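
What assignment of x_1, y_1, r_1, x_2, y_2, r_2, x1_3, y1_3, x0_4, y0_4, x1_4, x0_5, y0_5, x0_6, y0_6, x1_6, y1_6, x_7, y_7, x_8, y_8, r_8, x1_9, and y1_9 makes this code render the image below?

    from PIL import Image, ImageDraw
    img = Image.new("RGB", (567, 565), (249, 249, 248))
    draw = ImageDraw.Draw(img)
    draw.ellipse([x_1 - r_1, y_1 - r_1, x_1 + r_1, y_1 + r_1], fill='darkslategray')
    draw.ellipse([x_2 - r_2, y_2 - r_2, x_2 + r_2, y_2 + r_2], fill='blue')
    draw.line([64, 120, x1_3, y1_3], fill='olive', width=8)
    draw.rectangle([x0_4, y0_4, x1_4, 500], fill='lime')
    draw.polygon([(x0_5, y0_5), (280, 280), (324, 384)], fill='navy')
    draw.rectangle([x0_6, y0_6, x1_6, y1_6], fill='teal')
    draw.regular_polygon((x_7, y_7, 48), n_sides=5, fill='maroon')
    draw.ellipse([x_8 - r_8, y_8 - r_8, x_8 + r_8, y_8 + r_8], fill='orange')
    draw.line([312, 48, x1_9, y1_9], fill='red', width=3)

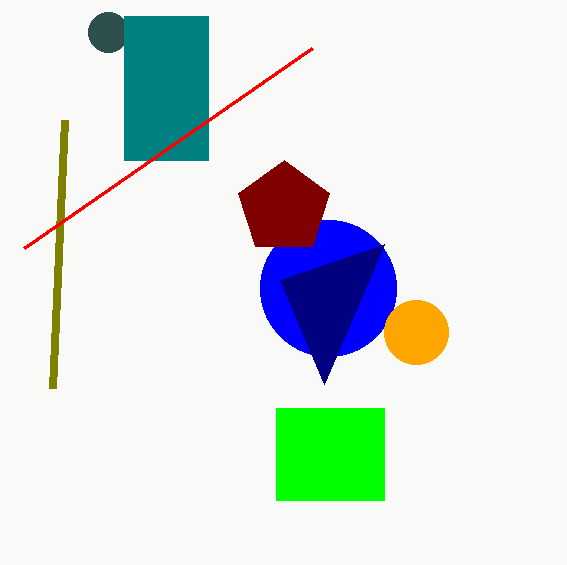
x_1 = 108
y_1 = 32
r_1 = 20
x_2 = 328
y_2 = 288
r_2 = 68
x1_3 = 52
y1_3 = 388
x0_4 = 276
y0_4 = 408
x1_4 = 384
x0_5 = 384
y0_5 = 244
x0_6 = 124
y0_6 = 16
x1_6 = 208
y1_6 = 160
x_7 = 284
y_7 = 208
x_8 = 416
y_8 = 332
r_8 = 32
x1_9 = 24
y1_9 = 248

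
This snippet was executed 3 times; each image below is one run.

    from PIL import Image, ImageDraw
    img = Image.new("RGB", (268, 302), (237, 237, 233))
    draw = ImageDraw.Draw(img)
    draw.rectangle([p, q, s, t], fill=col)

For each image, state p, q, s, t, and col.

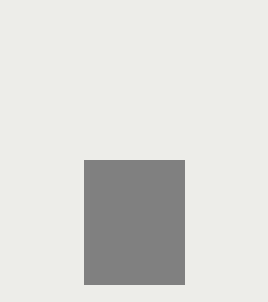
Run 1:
p = 84, q = 160, s = 184, t = 284, col = 'gray'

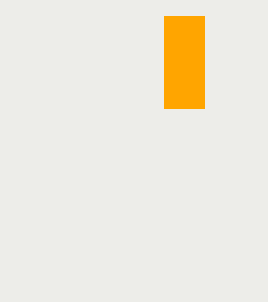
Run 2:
p = 164, q = 16, s = 204, t = 108, col = 'orange'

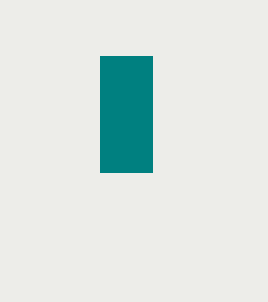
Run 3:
p = 100, q = 56, s = 152, t = 172, col = 'teal'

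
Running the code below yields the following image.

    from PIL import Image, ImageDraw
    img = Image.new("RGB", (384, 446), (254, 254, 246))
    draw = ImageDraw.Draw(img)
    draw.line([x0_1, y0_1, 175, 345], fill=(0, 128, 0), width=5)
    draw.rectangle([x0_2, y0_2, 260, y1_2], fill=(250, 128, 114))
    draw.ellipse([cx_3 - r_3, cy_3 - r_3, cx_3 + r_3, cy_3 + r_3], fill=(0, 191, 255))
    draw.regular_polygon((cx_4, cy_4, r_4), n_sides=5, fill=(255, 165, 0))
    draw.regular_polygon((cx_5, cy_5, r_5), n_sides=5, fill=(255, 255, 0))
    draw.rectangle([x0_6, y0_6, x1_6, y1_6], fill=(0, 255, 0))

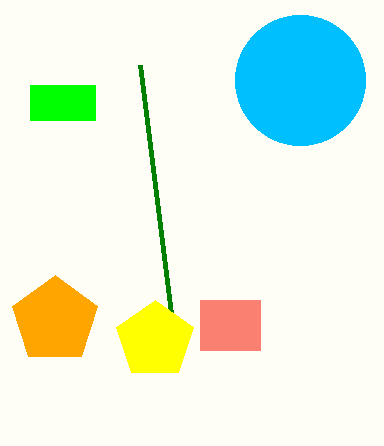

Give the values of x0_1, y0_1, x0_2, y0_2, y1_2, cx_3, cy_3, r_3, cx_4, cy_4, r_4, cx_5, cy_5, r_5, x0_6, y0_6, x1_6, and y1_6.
x0_1 = 140; y0_1 = 65; x0_2 = 200; y0_2 = 300; y1_2 = 350; cx_3 = 300; cy_3 = 80; r_3 = 65; cx_4 = 55; cy_4 = 320; r_4 = 45; cx_5 = 155; cy_5 = 340; r_5 = 40; x0_6 = 30; y0_6 = 85; x1_6 = 95; y1_6 = 120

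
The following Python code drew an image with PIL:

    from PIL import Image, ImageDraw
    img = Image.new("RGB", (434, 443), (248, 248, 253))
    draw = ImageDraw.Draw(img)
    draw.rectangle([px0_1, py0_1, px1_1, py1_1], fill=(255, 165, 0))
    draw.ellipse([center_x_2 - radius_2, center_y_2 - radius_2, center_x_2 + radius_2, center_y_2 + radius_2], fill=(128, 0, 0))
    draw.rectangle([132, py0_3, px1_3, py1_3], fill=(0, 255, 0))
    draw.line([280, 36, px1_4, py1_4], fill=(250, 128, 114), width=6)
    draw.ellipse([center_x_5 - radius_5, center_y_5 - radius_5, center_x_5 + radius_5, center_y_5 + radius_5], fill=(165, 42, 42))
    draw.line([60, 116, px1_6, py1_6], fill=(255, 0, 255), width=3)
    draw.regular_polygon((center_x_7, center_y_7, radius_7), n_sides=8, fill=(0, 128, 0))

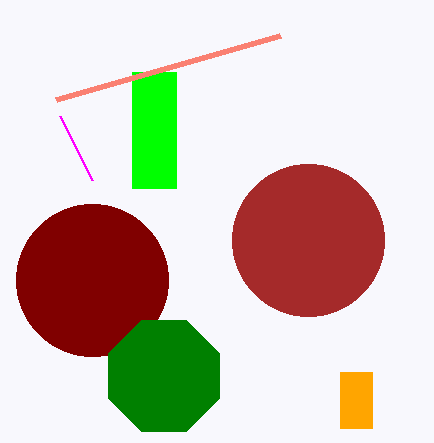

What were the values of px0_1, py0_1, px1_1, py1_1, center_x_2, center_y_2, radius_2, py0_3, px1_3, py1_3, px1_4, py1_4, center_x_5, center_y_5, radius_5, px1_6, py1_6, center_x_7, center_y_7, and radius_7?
px0_1 = 340; py0_1 = 372; px1_1 = 372; py1_1 = 428; center_x_2 = 92; center_y_2 = 280; radius_2 = 76; py0_3 = 72; px1_3 = 176; py1_3 = 188; px1_4 = 56; py1_4 = 100; center_x_5 = 308; center_y_5 = 240; radius_5 = 76; px1_6 = 92; py1_6 = 180; center_x_7 = 164; center_y_7 = 376; radius_7 = 60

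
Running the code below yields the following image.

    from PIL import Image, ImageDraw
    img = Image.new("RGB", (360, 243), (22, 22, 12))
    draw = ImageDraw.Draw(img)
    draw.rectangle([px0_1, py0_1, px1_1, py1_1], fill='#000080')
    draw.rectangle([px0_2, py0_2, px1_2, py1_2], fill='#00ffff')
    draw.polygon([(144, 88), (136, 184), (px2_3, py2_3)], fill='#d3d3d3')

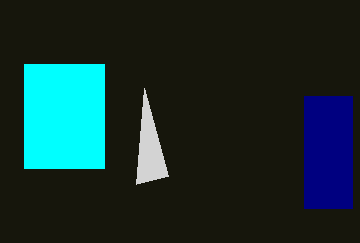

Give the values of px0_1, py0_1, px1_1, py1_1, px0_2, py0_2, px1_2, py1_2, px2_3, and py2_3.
px0_1 = 304
py0_1 = 96
px1_1 = 352
py1_1 = 208
px0_2 = 24
py0_2 = 64
px1_2 = 104
py1_2 = 168
px2_3 = 168
py2_3 = 176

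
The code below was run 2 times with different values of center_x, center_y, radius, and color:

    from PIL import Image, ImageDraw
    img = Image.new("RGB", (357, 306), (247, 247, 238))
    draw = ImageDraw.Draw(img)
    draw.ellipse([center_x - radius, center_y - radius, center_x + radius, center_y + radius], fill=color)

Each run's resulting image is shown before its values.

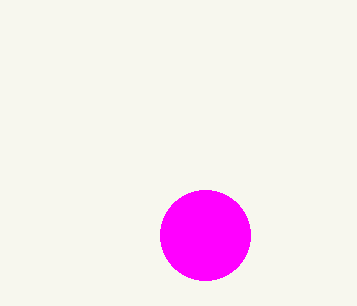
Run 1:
center_x = 205; center_y = 235; radius = 45; color = 'magenta'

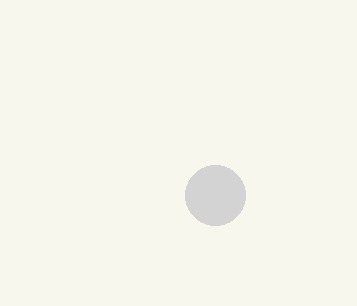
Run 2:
center_x = 215; center_y = 195; radius = 30; color = 'lightgray'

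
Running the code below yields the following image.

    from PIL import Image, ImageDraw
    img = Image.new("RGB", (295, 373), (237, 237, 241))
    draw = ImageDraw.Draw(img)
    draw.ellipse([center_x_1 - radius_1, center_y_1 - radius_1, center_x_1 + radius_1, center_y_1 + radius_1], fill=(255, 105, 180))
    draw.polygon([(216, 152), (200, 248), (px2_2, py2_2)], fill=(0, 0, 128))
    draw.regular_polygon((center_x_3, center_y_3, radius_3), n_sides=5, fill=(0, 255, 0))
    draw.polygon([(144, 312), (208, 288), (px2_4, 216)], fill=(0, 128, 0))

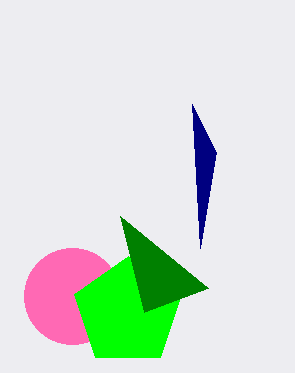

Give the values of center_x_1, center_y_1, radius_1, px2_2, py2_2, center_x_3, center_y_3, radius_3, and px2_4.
center_x_1 = 72; center_y_1 = 296; radius_1 = 48; px2_2 = 192; py2_2 = 104; center_x_3 = 128; center_y_3 = 312; radius_3 = 56; px2_4 = 120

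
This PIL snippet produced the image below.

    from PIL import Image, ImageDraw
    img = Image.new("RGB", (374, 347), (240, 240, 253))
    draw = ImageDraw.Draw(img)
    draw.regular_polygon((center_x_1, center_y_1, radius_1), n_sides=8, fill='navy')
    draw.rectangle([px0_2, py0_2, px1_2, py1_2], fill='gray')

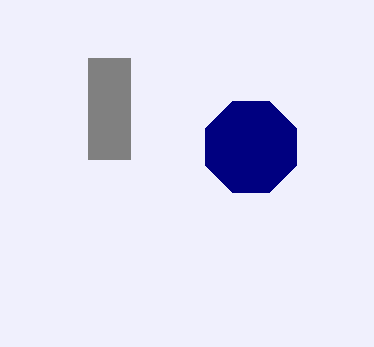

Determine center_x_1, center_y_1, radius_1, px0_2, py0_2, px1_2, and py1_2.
center_x_1 = 251; center_y_1 = 147; radius_1 = 49; px0_2 = 88; py0_2 = 58; px1_2 = 130; py1_2 = 159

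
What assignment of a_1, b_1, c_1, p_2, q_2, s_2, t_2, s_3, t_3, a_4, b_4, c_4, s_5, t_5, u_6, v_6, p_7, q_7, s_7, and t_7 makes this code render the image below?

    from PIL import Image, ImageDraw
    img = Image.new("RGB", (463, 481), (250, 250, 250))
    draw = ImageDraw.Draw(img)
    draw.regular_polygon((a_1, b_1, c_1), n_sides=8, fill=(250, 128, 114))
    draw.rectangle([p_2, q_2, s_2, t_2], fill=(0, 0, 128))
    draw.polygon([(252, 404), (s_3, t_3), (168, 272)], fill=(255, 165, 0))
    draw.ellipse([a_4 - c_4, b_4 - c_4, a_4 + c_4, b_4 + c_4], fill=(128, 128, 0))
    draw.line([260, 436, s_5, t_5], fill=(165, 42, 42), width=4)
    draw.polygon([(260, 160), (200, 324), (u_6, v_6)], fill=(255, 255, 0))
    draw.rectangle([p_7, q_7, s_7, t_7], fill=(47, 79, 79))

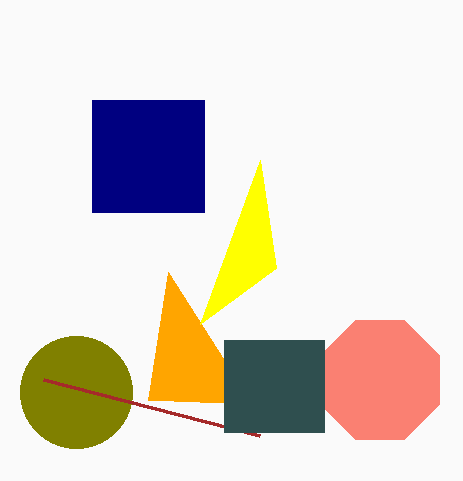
a_1 = 380; b_1 = 380; c_1 = 64; p_2 = 92; q_2 = 100; s_2 = 204; t_2 = 212; s_3 = 148; t_3 = 400; a_4 = 76; b_4 = 392; c_4 = 56; s_5 = 44; t_5 = 380; u_6 = 276; v_6 = 268; p_7 = 224; q_7 = 340; s_7 = 324; t_7 = 432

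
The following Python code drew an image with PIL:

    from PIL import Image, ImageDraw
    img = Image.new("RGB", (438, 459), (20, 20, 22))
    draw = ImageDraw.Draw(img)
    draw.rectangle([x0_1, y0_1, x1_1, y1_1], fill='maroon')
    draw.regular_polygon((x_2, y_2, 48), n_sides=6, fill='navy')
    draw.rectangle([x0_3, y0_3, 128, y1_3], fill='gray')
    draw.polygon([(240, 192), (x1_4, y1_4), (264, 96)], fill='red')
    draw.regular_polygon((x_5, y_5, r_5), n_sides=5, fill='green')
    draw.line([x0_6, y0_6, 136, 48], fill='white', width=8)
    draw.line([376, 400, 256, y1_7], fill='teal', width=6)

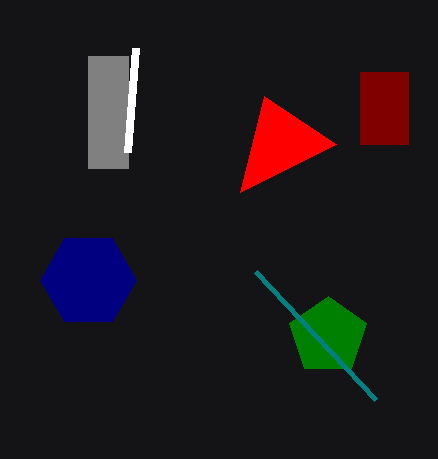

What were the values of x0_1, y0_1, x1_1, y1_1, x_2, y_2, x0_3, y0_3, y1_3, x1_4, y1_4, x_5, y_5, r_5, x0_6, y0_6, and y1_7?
x0_1 = 360, y0_1 = 72, x1_1 = 408, y1_1 = 144, x_2 = 88, y_2 = 280, x0_3 = 88, y0_3 = 56, y1_3 = 168, x1_4 = 336, y1_4 = 144, x_5 = 328, y_5 = 336, r_5 = 40, x0_6 = 128, y0_6 = 152, y1_7 = 272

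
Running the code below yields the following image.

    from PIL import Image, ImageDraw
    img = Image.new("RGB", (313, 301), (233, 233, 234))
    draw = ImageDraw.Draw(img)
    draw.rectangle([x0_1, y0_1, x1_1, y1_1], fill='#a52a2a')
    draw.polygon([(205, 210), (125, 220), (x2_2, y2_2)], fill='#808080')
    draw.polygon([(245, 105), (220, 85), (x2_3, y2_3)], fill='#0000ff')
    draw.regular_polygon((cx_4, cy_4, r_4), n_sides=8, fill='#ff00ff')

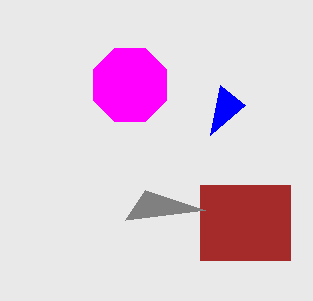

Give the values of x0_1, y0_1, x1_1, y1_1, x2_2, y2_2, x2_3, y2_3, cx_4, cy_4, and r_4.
x0_1 = 200, y0_1 = 185, x1_1 = 290, y1_1 = 260, x2_2 = 145, y2_2 = 190, x2_3 = 210, y2_3 = 135, cx_4 = 130, cy_4 = 85, r_4 = 40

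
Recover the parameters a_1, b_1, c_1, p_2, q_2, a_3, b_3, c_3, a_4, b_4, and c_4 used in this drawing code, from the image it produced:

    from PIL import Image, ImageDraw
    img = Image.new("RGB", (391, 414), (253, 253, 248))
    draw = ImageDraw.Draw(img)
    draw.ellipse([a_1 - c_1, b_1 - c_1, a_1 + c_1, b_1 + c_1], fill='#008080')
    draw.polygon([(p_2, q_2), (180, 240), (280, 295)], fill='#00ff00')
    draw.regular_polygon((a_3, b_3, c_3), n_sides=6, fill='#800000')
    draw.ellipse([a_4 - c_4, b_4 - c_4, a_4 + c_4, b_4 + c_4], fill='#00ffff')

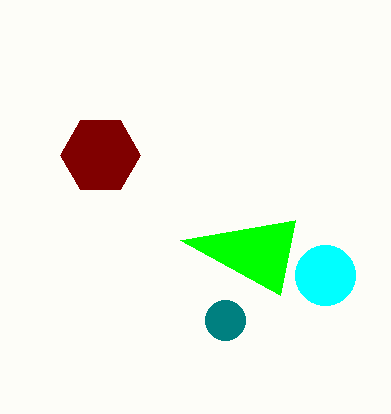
a_1 = 225, b_1 = 320, c_1 = 20, p_2 = 295, q_2 = 220, a_3 = 100, b_3 = 155, c_3 = 40, a_4 = 325, b_4 = 275, c_4 = 30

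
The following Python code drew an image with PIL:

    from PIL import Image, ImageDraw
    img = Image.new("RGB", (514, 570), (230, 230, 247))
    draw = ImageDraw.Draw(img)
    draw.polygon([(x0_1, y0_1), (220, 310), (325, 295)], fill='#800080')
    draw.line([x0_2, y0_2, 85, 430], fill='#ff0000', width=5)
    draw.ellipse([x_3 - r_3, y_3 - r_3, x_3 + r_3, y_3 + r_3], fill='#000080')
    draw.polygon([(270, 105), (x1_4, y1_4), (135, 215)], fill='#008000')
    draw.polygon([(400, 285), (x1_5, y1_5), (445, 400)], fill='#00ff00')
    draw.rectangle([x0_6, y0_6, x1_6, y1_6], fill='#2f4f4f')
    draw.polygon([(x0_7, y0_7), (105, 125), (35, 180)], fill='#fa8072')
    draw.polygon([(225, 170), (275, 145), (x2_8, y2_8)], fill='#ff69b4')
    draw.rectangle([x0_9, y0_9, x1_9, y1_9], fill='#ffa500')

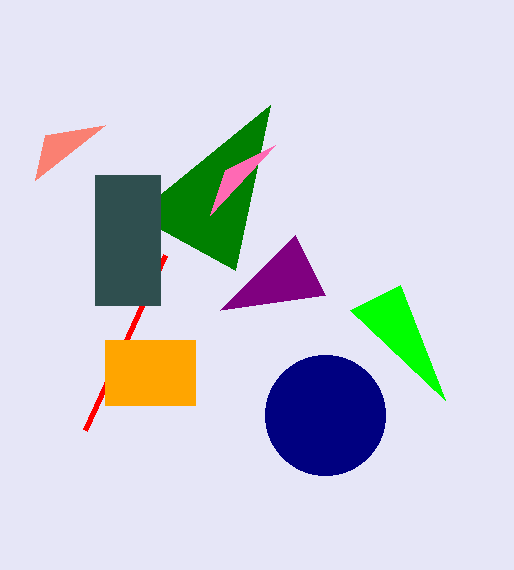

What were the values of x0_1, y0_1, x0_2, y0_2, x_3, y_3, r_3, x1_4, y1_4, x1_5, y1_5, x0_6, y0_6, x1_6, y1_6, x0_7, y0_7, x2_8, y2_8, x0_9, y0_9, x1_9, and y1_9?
x0_1 = 295; y0_1 = 235; x0_2 = 165; y0_2 = 255; x_3 = 325; y_3 = 415; r_3 = 60; x1_4 = 235; y1_4 = 270; x1_5 = 350; y1_5 = 310; x0_6 = 95; y0_6 = 175; x1_6 = 160; y1_6 = 305; x0_7 = 45; y0_7 = 135; x2_8 = 210; y2_8 = 215; x0_9 = 105; y0_9 = 340; x1_9 = 195; y1_9 = 405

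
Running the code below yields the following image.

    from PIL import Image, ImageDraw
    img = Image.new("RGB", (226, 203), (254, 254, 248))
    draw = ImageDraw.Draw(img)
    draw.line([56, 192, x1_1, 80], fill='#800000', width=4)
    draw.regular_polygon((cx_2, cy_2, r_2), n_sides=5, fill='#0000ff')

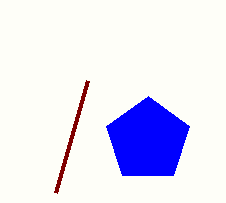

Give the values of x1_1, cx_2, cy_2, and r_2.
x1_1 = 88, cx_2 = 148, cy_2 = 140, r_2 = 44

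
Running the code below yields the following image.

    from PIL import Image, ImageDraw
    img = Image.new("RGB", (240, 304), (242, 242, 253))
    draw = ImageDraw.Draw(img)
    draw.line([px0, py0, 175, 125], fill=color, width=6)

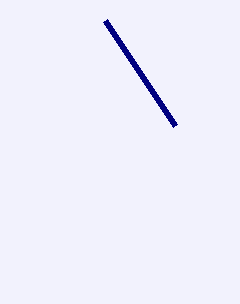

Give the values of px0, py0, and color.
px0 = 105, py0 = 20, color = 'navy'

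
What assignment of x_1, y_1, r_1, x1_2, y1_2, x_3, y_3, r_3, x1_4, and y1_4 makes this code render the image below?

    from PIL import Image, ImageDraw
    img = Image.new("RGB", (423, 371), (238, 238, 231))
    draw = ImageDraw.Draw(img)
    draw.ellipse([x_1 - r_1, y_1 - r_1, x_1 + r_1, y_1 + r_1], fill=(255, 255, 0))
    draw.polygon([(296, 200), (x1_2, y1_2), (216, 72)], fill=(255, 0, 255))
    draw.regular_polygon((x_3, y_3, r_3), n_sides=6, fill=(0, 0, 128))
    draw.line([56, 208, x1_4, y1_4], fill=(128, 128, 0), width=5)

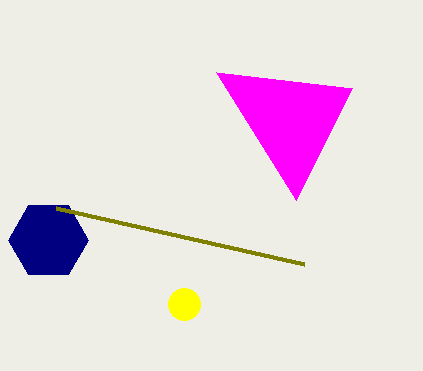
x_1 = 184
y_1 = 304
r_1 = 16
x1_2 = 352
y1_2 = 88
x_3 = 48
y_3 = 240
r_3 = 40
x1_4 = 304
y1_4 = 264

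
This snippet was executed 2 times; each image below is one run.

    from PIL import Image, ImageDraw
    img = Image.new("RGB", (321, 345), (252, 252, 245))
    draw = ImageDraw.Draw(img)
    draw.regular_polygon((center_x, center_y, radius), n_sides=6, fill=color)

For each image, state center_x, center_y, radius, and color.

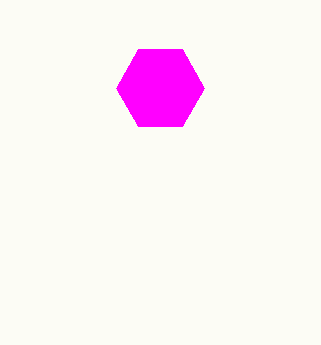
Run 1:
center_x = 160
center_y = 88
radius = 44
color = 'magenta'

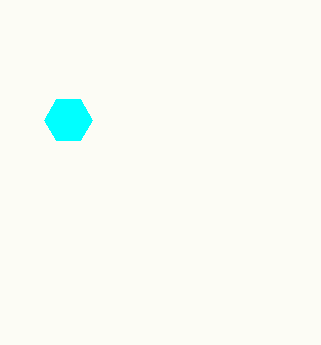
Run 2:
center_x = 68
center_y = 120
radius = 24
color = 'cyan'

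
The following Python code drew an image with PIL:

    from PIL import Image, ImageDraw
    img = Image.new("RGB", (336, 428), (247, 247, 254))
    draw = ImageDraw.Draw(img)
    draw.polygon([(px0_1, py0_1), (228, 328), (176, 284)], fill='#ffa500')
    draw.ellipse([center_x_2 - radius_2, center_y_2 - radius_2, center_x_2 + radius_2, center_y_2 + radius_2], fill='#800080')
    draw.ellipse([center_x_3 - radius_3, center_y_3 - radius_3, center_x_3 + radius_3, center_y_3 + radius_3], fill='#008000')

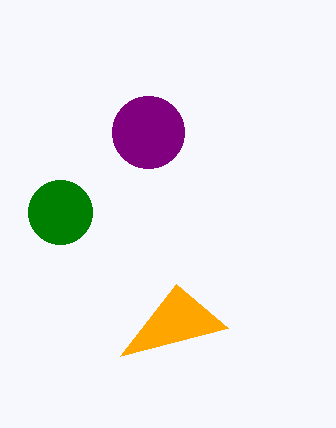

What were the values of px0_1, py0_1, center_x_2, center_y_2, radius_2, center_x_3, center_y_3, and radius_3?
px0_1 = 120; py0_1 = 356; center_x_2 = 148; center_y_2 = 132; radius_2 = 36; center_x_3 = 60; center_y_3 = 212; radius_3 = 32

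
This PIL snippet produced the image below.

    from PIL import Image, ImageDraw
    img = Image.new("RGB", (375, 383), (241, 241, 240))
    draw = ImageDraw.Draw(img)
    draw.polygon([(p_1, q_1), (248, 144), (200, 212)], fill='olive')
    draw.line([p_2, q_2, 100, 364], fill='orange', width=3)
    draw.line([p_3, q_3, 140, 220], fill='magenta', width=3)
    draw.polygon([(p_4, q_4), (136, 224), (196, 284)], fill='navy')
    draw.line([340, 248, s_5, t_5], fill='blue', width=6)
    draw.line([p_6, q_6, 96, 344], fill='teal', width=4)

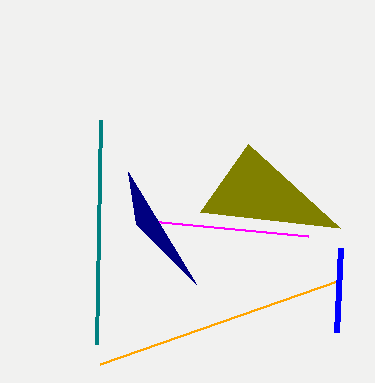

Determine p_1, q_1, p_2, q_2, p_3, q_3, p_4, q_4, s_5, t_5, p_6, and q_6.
p_1 = 340; q_1 = 228; p_2 = 340; q_2 = 280; p_3 = 308; q_3 = 236; p_4 = 128; q_4 = 172; s_5 = 336; t_5 = 332; p_6 = 100; q_6 = 120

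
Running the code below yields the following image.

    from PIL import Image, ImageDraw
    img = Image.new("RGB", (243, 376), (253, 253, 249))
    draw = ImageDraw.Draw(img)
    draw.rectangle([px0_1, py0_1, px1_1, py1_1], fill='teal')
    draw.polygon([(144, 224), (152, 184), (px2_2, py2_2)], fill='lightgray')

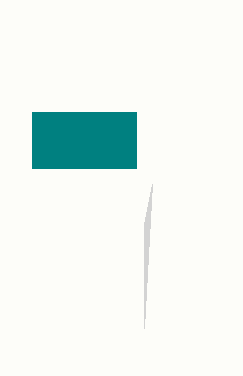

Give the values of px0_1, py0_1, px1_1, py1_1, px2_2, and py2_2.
px0_1 = 32
py0_1 = 112
px1_1 = 136
py1_1 = 168
px2_2 = 144
py2_2 = 328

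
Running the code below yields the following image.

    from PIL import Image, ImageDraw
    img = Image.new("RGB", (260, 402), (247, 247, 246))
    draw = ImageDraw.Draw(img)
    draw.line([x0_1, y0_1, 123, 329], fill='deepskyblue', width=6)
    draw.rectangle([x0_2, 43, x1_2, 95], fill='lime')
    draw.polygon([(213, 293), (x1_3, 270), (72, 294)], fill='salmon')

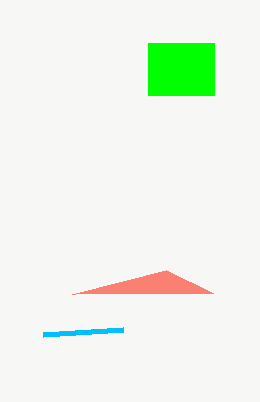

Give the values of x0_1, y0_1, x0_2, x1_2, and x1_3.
x0_1 = 43; y0_1 = 334; x0_2 = 148; x1_2 = 214; x1_3 = 166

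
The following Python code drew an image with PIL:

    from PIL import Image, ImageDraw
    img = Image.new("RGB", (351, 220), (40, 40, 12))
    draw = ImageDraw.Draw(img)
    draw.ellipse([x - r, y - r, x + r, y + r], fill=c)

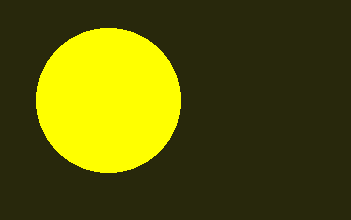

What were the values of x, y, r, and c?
x = 108, y = 100, r = 72, c = 'yellow'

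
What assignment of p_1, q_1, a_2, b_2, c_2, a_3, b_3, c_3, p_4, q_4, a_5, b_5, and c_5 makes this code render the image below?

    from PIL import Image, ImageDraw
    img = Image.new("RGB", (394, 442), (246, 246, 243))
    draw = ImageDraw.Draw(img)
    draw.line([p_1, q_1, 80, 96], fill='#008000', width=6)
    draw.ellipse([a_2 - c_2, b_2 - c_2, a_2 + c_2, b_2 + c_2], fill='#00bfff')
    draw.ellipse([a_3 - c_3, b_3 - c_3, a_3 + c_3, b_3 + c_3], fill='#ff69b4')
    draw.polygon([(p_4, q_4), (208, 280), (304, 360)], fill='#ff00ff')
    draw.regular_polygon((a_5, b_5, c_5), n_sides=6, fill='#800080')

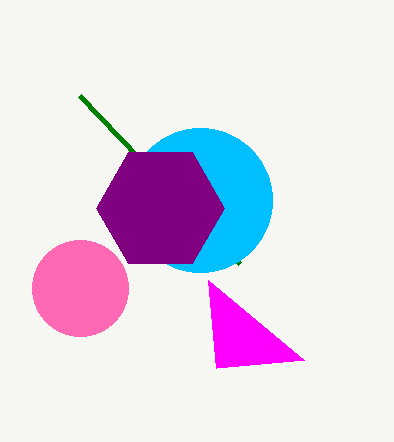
p_1 = 240; q_1 = 264; a_2 = 200; b_2 = 200; c_2 = 72; a_3 = 80; b_3 = 288; c_3 = 48; p_4 = 216; q_4 = 368; a_5 = 160; b_5 = 208; c_5 = 64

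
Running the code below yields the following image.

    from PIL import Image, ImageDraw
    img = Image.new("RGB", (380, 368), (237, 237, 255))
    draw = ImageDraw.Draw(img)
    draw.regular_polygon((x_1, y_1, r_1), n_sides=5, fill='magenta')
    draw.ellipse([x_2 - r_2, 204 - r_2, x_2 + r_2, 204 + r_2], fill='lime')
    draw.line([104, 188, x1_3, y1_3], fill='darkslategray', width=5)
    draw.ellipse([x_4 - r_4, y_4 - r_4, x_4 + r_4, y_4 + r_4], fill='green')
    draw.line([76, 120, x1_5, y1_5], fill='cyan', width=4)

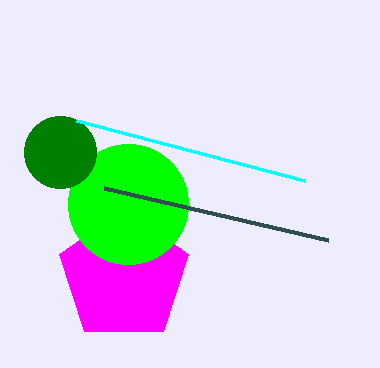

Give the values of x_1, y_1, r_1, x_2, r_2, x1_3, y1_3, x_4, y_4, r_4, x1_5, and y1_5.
x_1 = 124
y_1 = 276
r_1 = 68
x_2 = 128
r_2 = 60
x1_3 = 328
y1_3 = 240
x_4 = 60
y_4 = 152
r_4 = 36
x1_5 = 304
y1_5 = 180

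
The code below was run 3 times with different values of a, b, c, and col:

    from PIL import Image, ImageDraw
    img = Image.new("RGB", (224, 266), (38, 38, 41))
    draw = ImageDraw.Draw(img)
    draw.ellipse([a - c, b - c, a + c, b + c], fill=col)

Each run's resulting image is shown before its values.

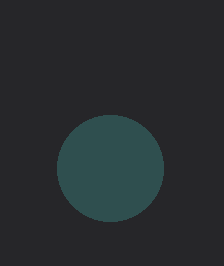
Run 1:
a = 110
b = 168
c = 53
col = 'darkslategray'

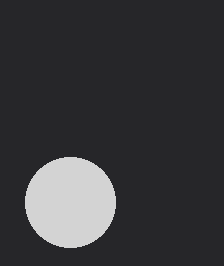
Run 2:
a = 70, b = 202, c = 45, col = 'lightgray'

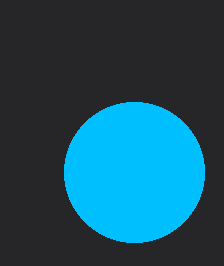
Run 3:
a = 134
b = 172
c = 70
col = 'deepskyblue'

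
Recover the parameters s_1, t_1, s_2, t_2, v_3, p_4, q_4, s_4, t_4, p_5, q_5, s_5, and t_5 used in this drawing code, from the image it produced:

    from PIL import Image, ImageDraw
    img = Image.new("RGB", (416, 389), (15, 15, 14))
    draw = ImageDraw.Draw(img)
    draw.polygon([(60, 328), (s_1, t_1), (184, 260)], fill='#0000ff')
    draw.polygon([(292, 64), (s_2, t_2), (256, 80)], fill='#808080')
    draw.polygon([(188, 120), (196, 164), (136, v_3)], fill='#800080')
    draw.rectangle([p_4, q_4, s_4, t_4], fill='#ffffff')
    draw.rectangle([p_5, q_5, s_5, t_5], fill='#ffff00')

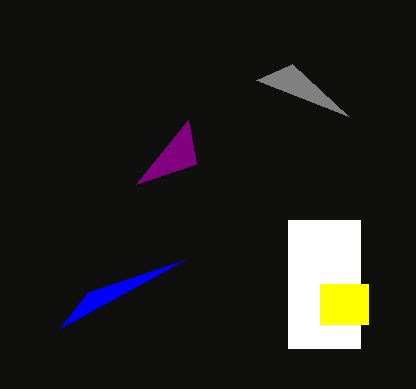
s_1 = 88
t_1 = 292
s_2 = 348
t_2 = 116
v_3 = 184
p_4 = 288
q_4 = 220
s_4 = 360
t_4 = 348
p_5 = 320
q_5 = 284
s_5 = 368
t_5 = 324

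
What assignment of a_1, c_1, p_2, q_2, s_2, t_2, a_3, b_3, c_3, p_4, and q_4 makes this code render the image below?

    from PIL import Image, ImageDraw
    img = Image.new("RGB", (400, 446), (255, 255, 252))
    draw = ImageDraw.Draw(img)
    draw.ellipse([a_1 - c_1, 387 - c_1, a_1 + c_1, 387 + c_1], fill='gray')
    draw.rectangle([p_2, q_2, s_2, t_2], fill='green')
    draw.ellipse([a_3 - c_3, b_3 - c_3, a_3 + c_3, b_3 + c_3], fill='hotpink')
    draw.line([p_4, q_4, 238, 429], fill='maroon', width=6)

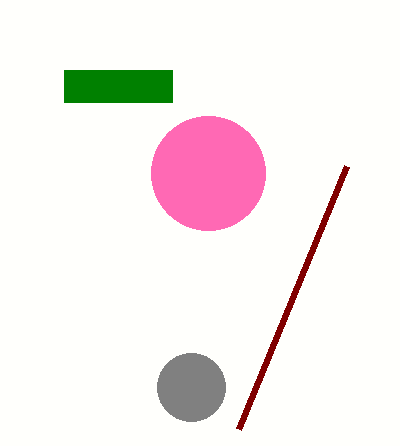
a_1 = 191; c_1 = 34; p_2 = 64; q_2 = 70; s_2 = 172; t_2 = 102; a_3 = 208; b_3 = 173; c_3 = 57; p_4 = 346; q_4 = 166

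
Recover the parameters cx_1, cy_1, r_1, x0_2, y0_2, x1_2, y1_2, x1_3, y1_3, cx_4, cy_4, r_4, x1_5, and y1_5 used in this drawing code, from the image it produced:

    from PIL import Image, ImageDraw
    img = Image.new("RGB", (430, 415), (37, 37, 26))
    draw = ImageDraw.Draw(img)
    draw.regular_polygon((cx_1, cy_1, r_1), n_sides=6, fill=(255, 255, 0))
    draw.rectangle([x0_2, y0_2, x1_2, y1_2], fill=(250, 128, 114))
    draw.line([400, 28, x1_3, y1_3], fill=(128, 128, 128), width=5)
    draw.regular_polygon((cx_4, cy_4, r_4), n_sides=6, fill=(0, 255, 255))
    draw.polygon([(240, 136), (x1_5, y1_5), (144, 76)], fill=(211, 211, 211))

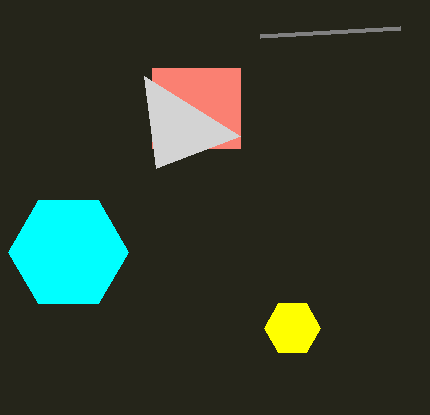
cx_1 = 292; cy_1 = 328; r_1 = 28; x0_2 = 152; y0_2 = 68; x1_2 = 240; y1_2 = 148; x1_3 = 260; y1_3 = 36; cx_4 = 68; cy_4 = 252; r_4 = 60; x1_5 = 156; y1_5 = 168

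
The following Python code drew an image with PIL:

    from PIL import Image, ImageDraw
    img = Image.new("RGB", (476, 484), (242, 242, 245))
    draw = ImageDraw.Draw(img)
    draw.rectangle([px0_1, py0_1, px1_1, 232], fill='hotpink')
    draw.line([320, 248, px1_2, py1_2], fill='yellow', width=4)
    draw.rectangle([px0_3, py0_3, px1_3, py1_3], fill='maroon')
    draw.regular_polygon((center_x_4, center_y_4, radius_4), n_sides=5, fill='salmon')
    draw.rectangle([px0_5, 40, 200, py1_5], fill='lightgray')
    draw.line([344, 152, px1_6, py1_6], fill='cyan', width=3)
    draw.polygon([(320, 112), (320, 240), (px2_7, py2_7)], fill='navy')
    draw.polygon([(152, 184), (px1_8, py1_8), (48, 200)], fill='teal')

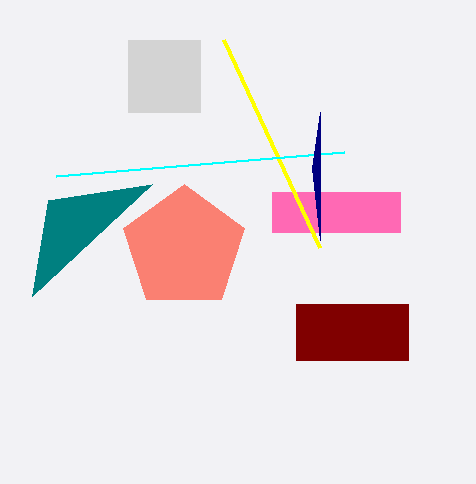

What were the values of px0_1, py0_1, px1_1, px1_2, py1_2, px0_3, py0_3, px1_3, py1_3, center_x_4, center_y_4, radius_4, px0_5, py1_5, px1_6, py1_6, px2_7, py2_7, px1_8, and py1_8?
px0_1 = 272
py0_1 = 192
px1_1 = 400
px1_2 = 224
py1_2 = 40
px0_3 = 296
py0_3 = 304
px1_3 = 408
py1_3 = 360
center_x_4 = 184
center_y_4 = 248
radius_4 = 64
px0_5 = 128
py1_5 = 112
px1_6 = 56
py1_6 = 176
px2_7 = 312
py2_7 = 168
px1_8 = 32
py1_8 = 296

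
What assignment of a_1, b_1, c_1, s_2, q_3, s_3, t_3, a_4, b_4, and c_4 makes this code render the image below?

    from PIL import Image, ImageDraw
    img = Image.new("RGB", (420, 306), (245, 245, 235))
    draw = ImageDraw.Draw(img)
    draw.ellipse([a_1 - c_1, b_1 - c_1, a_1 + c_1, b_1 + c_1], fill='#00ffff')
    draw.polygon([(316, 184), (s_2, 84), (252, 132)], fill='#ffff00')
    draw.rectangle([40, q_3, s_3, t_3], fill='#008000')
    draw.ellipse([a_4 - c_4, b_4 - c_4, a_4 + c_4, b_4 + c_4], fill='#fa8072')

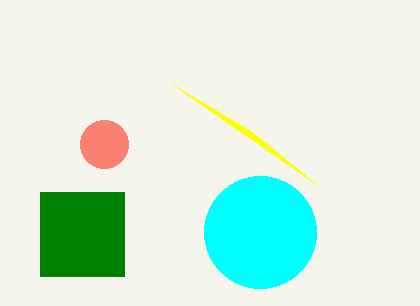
a_1 = 260, b_1 = 232, c_1 = 56, s_2 = 172, q_3 = 192, s_3 = 124, t_3 = 276, a_4 = 104, b_4 = 144, c_4 = 24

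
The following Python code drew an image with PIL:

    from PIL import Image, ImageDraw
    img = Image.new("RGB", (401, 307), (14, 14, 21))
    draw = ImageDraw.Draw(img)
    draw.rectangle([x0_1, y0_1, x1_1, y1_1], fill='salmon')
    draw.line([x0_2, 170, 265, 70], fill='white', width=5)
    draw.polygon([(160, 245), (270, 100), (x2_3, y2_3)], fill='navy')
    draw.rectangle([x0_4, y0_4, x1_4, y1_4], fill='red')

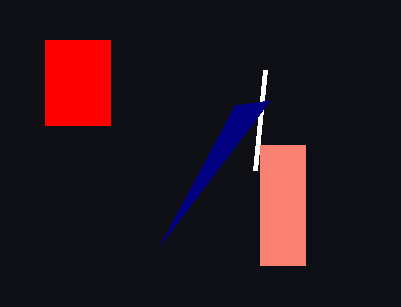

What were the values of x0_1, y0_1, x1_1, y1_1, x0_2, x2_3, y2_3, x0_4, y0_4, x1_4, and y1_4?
x0_1 = 260, y0_1 = 145, x1_1 = 305, y1_1 = 265, x0_2 = 255, x2_3 = 235, y2_3 = 105, x0_4 = 45, y0_4 = 40, x1_4 = 110, y1_4 = 125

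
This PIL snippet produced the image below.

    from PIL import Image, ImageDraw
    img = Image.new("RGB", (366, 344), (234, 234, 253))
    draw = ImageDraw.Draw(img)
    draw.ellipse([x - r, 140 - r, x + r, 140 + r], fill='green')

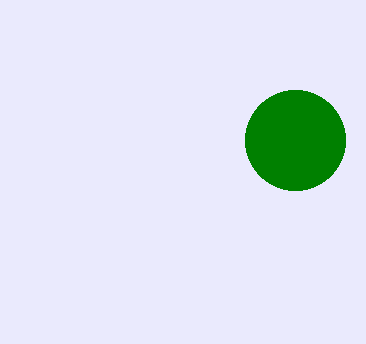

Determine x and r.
x = 295, r = 50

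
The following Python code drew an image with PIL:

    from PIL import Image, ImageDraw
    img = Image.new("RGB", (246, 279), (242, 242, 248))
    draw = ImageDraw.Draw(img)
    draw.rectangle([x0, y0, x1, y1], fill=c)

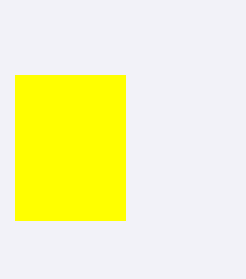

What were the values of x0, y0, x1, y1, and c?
x0 = 15, y0 = 75, x1 = 125, y1 = 220, c = 'yellow'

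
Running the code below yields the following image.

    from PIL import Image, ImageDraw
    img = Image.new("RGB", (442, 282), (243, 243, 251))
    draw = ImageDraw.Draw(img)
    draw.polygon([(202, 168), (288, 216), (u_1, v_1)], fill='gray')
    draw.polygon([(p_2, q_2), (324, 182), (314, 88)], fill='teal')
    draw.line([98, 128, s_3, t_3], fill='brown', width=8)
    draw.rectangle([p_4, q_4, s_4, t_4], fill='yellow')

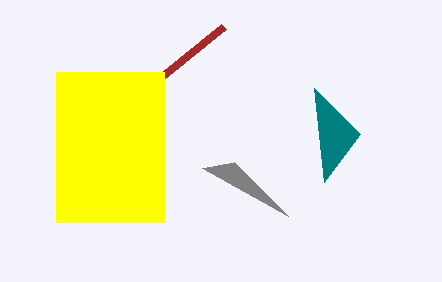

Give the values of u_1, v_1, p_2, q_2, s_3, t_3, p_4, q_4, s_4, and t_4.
u_1 = 234; v_1 = 162; p_2 = 360; q_2 = 134; s_3 = 224; t_3 = 26; p_4 = 56; q_4 = 72; s_4 = 164; t_4 = 222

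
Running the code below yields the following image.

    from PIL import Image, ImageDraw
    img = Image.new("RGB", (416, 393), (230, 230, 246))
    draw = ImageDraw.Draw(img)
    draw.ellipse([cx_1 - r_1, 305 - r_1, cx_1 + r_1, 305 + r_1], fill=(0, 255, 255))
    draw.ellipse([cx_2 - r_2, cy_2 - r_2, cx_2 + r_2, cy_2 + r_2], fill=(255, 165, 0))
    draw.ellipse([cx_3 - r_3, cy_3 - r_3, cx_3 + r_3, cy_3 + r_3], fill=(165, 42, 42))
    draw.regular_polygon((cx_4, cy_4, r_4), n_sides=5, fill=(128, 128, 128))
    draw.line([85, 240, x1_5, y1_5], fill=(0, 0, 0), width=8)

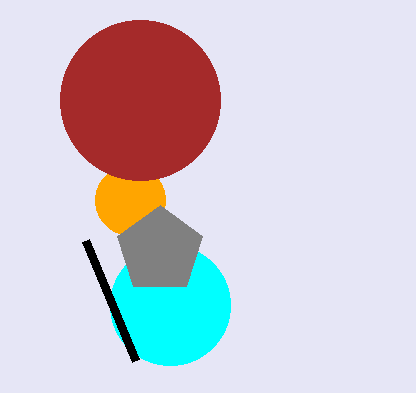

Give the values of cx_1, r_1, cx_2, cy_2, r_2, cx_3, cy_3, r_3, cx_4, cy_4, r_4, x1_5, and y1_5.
cx_1 = 170, r_1 = 60, cx_2 = 130, cy_2 = 200, r_2 = 35, cx_3 = 140, cy_3 = 100, r_3 = 80, cx_4 = 160, cy_4 = 250, r_4 = 45, x1_5 = 135, y1_5 = 360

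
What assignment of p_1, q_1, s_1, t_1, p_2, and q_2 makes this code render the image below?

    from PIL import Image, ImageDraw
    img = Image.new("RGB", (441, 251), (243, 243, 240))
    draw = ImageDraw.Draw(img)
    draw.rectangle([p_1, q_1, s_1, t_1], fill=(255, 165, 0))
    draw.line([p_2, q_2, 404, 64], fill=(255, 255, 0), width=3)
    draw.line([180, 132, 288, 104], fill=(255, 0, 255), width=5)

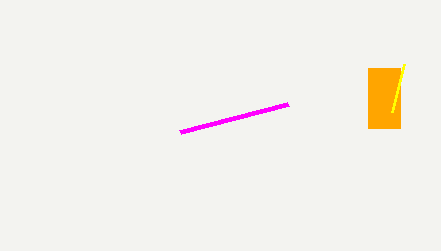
p_1 = 368
q_1 = 68
s_1 = 400
t_1 = 128
p_2 = 392
q_2 = 112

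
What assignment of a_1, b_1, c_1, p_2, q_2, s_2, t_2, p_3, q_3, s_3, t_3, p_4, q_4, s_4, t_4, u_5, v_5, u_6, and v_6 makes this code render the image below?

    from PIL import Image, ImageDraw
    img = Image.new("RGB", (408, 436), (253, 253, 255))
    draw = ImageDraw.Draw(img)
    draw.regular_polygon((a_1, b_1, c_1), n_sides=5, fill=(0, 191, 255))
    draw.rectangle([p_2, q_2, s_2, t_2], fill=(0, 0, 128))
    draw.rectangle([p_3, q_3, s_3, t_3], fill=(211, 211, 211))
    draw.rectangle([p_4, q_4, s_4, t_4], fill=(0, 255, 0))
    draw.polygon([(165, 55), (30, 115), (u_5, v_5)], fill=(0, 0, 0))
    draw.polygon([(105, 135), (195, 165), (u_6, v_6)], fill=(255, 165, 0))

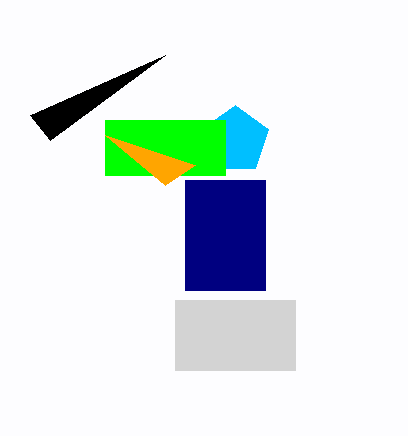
a_1 = 235, b_1 = 140, c_1 = 35, p_2 = 185, q_2 = 180, s_2 = 265, t_2 = 290, p_3 = 175, q_3 = 300, s_3 = 295, t_3 = 370, p_4 = 105, q_4 = 120, s_4 = 225, t_4 = 175, u_5 = 50, v_5 = 140, u_6 = 165, v_6 = 185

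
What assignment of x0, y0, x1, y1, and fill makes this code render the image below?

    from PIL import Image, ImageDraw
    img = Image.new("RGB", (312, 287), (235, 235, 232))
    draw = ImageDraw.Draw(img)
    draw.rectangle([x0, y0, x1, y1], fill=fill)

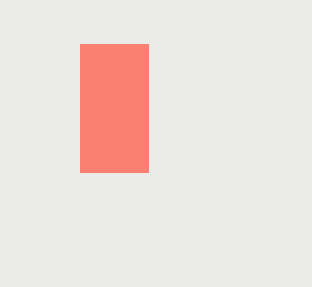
x0 = 80; y0 = 44; x1 = 148; y1 = 172; fill = 'salmon'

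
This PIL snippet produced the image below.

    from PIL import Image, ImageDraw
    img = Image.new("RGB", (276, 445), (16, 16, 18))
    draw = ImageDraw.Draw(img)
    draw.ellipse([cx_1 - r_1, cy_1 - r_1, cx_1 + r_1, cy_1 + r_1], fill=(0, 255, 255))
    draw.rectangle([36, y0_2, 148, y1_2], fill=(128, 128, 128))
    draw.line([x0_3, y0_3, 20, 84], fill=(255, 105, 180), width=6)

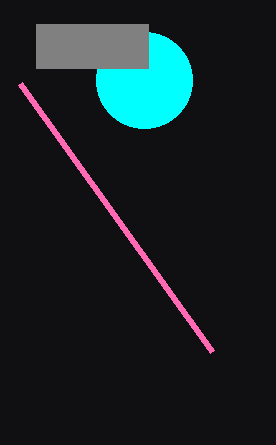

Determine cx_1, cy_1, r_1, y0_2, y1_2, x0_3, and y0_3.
cx_1 = 144
cy_1 = 80
r_1 = 48
y0_2 = 24
y1_2 = 68
x0_3 = 212
y0_3 = 352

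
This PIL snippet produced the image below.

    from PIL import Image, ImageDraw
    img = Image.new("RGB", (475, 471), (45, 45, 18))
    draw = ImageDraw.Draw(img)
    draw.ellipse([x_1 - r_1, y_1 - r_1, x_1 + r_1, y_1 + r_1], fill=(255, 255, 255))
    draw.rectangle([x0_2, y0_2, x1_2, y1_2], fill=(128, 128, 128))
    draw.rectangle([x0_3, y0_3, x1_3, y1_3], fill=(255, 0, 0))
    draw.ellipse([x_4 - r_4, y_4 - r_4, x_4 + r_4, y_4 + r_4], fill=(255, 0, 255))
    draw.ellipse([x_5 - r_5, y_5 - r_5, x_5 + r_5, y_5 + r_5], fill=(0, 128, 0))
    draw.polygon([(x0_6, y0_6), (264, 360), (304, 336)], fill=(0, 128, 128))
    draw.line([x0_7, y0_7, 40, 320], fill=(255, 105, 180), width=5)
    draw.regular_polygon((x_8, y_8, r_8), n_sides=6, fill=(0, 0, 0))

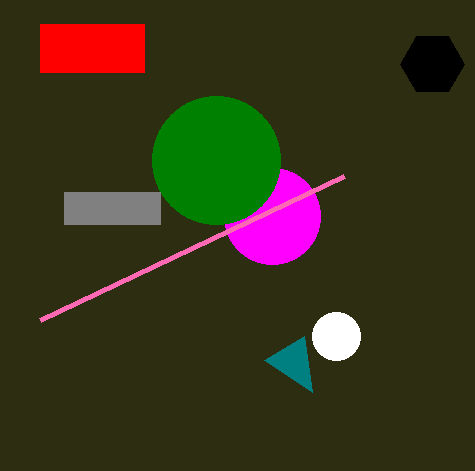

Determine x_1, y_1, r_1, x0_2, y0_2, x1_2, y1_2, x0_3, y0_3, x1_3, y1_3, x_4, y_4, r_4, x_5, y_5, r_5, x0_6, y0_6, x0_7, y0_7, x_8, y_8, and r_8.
x_1 = 336; y_1 = 336; r_1 = 24; x0_2 = 64; y0_2 = 192; x1_2 = 160; y1_2 = 224; x0_3 = 40; y0_3 = 24; x1_3 = 144; y1_3 = 72; x_4 = 272; y_4 = 216; r_4 = 48; x_5 = 216; y_5 = 160; r_5 = 64; x0_6 = 312; y0_6 = 392; x0_7 = 344; y0_7 = 176; x_8 = 432; y_8 = 64; r_8 = 32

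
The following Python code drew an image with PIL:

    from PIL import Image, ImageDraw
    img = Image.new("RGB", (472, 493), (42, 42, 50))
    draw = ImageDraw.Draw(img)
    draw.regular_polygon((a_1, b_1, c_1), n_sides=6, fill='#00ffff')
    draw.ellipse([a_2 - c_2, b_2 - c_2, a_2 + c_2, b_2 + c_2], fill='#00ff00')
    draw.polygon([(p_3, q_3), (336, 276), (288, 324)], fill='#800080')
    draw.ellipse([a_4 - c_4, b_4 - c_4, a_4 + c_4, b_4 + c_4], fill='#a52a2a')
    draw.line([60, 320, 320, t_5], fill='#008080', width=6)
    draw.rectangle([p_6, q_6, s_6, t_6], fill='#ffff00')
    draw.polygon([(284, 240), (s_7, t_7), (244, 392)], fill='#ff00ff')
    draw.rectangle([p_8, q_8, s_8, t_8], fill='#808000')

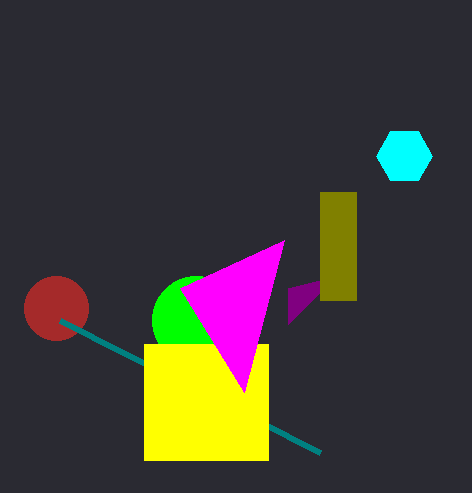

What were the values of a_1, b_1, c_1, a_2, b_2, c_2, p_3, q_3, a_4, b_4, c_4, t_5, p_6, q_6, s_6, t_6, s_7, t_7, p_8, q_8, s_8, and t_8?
a_1 = 404; b_1 = 156; c_1 = 28; a_2 = 196; b_2 = 320; c_2 = 44; p_3 = 288; q_3 = 288; a_4 = 56; b_4 = 308; c_4 = 32; t_5 = 452; p_6 = 144; q_6 = 344; s_6 = 268; t_6 = 460; s_7 = 180; t_7 = 288; p_8 = 320; q_8 = 192; s_8 = 356; t_8 = 300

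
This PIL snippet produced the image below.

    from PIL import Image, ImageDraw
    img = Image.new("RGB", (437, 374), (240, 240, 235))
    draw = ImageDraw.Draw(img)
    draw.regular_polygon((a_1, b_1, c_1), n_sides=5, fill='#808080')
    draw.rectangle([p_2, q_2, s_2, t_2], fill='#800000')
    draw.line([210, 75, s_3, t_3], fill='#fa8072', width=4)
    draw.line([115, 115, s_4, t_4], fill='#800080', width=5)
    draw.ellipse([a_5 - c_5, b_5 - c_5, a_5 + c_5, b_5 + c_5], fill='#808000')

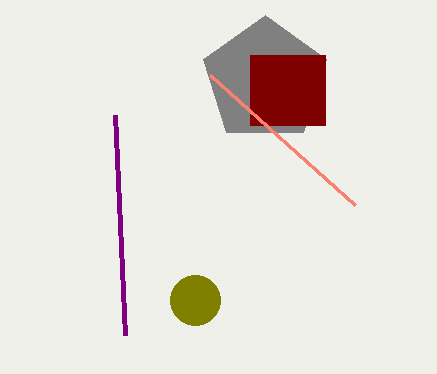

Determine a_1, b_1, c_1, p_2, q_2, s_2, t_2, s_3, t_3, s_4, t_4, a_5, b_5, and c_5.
a_1 = 265; b_1 = 80; c_1 = 65; p_2 = 250; q_2 = 55; s_2 = 325; t_2 = 125; s_3 = 355; t_3 = 205; s_4 = 125; t_4 = 335; a_5 = 195; b_5 = 300; c_5 = 25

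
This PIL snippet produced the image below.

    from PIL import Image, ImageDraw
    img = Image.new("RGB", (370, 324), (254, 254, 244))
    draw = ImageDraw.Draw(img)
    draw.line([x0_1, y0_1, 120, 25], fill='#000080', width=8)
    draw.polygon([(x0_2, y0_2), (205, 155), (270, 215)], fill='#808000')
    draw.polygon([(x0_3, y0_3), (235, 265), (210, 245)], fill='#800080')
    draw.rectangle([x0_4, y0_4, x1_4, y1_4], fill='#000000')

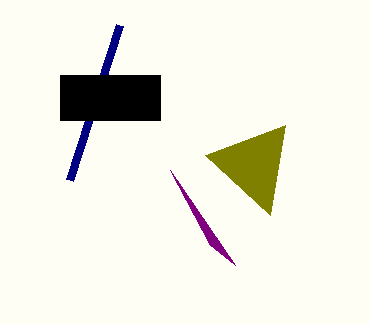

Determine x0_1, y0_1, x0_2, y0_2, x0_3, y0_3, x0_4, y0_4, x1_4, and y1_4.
x0_1 = 70, y0_1 = 180, x0_2 = 285, y0_2 = 125, x0_3 = 170, y0_3 = 170, x0_4 = 60, y0_4 = 75, x1_4 = 160, y1_4 = 120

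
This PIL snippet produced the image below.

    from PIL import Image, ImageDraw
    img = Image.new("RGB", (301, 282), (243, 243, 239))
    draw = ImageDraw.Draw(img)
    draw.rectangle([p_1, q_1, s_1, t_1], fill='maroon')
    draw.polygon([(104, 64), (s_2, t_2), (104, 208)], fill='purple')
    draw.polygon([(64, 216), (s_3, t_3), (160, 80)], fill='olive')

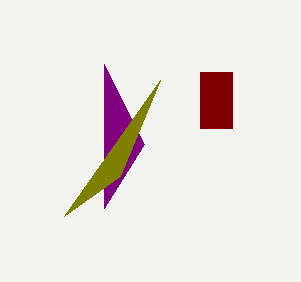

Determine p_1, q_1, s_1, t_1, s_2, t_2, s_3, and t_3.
p_1 = 200
q_1 = 72
s_1 = 232
t_1 = 128
s_2 = 144
t_2 = 144
s_3 = 120
t_3 = 176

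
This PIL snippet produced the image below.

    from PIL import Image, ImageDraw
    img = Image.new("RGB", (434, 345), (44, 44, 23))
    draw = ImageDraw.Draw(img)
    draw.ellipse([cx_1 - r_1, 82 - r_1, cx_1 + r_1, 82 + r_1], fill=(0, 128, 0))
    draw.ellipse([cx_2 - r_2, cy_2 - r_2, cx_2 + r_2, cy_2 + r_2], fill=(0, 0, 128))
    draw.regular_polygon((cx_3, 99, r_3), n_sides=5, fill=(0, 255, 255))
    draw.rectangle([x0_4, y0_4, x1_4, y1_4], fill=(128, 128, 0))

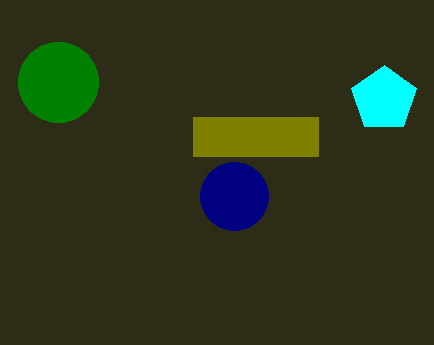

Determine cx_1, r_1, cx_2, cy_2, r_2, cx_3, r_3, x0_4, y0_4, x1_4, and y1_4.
cx_1 = 58
r_1 = 40
cx_2 = 234
cy_2 = 196
r_2 = 34
cx_3 = 384
r_3 = 34
x0_4 = 193
y0_4 = 117
x1_4 = 318
y1_4 = 156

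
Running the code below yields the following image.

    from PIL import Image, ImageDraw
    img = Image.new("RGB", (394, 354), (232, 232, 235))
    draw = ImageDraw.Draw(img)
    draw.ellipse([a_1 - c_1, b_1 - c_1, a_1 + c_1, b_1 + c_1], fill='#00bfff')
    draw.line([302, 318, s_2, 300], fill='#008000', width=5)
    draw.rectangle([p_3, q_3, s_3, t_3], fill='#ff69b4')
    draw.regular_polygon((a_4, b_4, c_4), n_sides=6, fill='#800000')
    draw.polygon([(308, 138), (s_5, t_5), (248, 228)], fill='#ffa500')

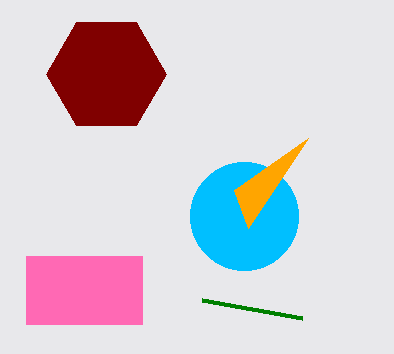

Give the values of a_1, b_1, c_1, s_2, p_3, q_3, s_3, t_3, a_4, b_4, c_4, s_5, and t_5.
a_1 = 244
b_1 = 216
c_1 = 54
s_2 = 202
p_3 = 26
q_3 = 256
s_3 = 142
t_3 = 324
a_4 = 106
b_4 = 74
c_4 = 60
s_5 = 234
t_5 = 190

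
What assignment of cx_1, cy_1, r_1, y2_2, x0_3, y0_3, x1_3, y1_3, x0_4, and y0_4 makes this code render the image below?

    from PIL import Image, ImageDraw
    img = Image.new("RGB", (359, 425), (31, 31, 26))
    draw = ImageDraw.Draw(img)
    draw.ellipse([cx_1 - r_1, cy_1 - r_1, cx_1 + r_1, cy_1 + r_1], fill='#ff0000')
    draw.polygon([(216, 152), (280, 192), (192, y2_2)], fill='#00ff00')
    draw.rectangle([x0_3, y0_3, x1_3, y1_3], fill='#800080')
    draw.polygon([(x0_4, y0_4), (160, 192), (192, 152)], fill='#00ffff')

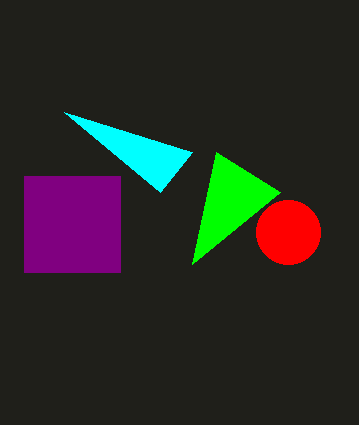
cx_1 = 288; cy_1 = 232; r_1 = 32; y2_2 = 264; x0_3 = 24; y0_3 = 176; x1_3 = 120; y1_3 = 272; x0_4 = 64; y0_4 = 112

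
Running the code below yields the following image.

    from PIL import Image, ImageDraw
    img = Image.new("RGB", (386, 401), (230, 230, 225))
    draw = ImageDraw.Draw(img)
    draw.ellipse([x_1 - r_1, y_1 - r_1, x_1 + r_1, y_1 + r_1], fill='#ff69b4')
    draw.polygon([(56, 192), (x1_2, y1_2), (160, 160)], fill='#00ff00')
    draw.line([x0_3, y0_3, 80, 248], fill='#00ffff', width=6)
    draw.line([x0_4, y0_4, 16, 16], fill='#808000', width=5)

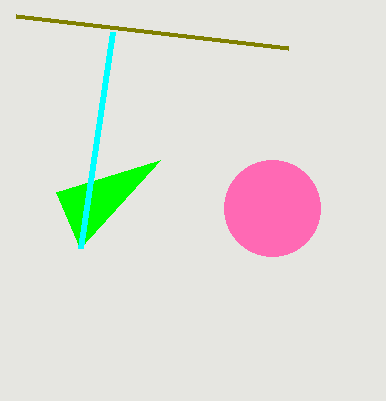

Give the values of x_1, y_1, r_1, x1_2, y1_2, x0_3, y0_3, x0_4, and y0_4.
x_1 = 272
y_1 = 208
r_1 = 48
x1_2 = 80
y1_2 = 248
x0_3 = 112
y0_3 = 32
x0_4 = 288
y0_4 = 48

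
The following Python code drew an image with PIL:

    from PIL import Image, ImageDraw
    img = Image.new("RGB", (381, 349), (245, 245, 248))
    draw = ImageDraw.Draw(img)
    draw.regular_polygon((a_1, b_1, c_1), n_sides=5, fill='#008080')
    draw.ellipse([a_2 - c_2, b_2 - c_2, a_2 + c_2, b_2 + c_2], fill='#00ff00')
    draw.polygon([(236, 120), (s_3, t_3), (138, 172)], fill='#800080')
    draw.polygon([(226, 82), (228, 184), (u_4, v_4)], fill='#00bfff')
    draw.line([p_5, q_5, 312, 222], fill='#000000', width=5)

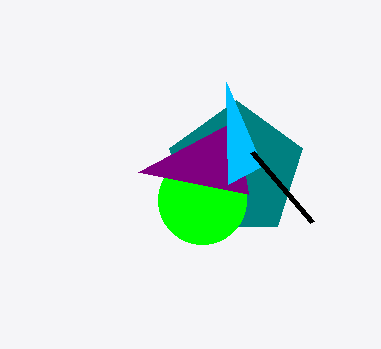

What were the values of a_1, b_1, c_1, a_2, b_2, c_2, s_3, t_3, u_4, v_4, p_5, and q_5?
a_1 = 236
b_1 = 170
c_1 = 70
a_2 = 202
b_2 = 200
c_2 = 44
s_3 = 248
t_3 = 194
u_4 = 262
v_4 = 166
p_5 = 252
q_5 = 152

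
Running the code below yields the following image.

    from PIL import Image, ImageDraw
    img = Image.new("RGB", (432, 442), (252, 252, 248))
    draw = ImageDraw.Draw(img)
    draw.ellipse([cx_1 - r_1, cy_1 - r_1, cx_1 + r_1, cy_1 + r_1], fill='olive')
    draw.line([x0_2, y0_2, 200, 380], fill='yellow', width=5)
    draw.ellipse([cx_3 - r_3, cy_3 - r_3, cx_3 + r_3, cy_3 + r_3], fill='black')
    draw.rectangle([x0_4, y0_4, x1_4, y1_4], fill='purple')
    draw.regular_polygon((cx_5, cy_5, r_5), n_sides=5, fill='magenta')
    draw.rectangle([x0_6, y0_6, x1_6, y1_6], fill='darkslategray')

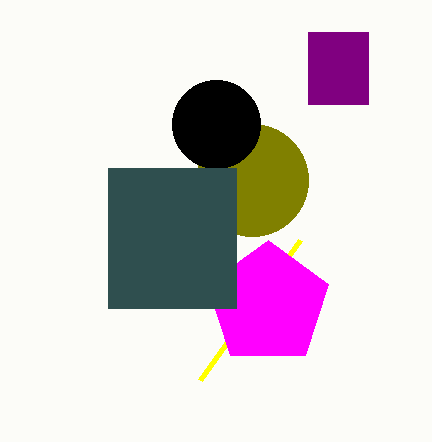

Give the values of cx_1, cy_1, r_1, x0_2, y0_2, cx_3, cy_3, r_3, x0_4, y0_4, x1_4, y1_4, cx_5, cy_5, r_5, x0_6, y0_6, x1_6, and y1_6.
cx_1 = 252; cy_1 = 180; r_1 = 56; x0_2 = 300; y0_2 = 240; cx_3 = 216; cy_3 = 124; r_3 = 44; x0_4 = 308; y0_4 = 32; x1_4 = 368; y1_4 = 104; cx_5 = 268; cy_5 = 304; r_5 = 64; x0_6 = 108; y0_6 = 168; x1_6 = 236; y1_6 = 308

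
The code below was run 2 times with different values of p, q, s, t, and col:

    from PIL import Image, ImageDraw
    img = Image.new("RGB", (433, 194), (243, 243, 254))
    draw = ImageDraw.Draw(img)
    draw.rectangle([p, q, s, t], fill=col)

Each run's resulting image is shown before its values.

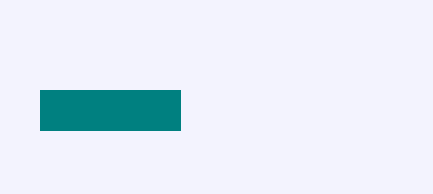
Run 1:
p = 40; q = 90; s = 180; t = 130; col = 'teal'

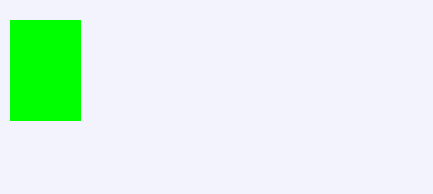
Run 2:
p = 10
q = 20
s = 80
t = 120
col = 'lime'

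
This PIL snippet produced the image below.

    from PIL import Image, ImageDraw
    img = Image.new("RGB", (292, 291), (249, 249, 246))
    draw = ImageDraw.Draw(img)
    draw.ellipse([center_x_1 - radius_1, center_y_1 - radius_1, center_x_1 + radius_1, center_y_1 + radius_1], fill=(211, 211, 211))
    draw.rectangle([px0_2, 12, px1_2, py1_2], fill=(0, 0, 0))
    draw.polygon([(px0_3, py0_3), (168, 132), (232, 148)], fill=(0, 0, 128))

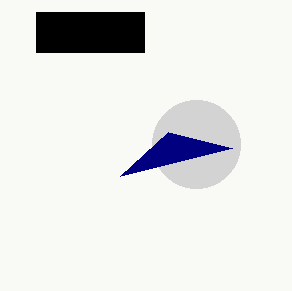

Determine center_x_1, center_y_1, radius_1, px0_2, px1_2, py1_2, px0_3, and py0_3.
center_x_1 = 196; center_y_1 = 144; radius_1 = 44; px0_2 = 36; px1_2 = 144; py1_2 = 52; px0_3 = 120; py0_3 = 176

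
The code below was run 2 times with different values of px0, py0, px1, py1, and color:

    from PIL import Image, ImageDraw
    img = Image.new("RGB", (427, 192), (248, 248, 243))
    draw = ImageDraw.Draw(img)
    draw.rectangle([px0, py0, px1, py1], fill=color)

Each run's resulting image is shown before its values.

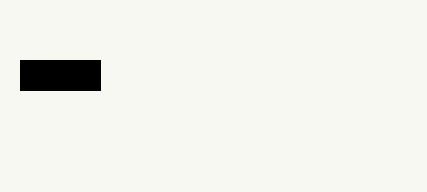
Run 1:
px0 = 20; py0 = 60; px1 = 100; py1 = 90; color = 'black'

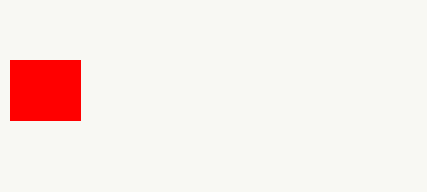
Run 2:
px0 = 10, py0 = 60, px1 = 80, py1 = 120, color = 'red'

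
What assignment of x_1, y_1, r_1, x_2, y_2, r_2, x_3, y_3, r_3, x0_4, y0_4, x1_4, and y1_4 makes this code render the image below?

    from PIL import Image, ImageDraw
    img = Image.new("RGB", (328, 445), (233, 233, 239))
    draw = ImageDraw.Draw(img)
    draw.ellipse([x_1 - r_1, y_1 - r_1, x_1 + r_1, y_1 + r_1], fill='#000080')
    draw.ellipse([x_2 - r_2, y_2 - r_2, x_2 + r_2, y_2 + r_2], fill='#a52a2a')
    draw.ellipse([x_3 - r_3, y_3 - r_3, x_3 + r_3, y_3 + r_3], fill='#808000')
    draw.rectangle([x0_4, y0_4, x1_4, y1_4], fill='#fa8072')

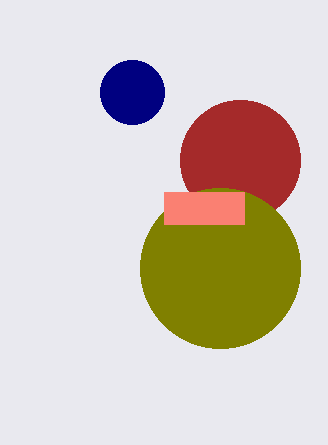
x_1 = 132
y_1 = 92
r_1 = 32
x_2 = 240
y_2 = 160
r_2 = 60
x_3 = 220
y_3 = 268
r_3 = 80
x0_4 = 164
y0_4 = 192
x1_4 = 244
y1_4 = 224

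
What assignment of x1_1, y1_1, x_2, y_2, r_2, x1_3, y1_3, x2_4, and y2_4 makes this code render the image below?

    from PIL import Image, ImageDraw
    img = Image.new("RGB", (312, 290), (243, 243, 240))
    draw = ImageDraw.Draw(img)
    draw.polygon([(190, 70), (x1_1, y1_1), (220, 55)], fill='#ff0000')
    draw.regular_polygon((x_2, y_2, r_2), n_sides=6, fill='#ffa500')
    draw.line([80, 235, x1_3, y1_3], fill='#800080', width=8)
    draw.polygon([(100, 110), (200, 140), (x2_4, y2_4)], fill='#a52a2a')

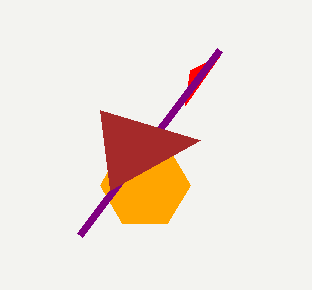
x1_1 = 185, y1_1 = 105, x_2 = 145, y_2 = 185, r_2 = 45, x1_3 = 220, y1_3 = 50, x2_4 = 110, y2_4 = 190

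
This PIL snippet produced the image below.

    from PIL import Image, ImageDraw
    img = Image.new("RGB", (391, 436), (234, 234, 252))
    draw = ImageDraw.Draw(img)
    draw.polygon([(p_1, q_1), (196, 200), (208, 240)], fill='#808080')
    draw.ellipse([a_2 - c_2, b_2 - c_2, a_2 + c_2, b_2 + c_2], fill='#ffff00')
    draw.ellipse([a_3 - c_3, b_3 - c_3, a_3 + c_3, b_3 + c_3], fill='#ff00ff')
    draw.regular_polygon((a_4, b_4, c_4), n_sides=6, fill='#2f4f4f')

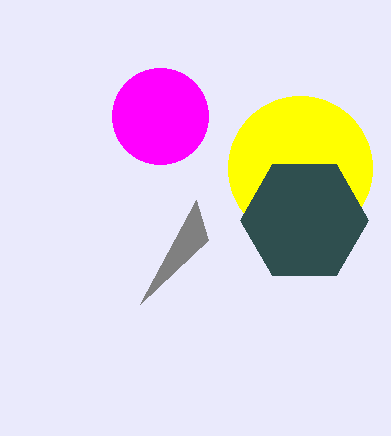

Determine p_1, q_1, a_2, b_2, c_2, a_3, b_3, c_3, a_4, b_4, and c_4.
p_1 = 140, q_1 = 304, a_2 = 300, b_2 = 168, c_2 = 72, a_3 = 160, b_3 = 116, c_3 = 48, a_4 = 304, b_4 = 220, c_4 = 64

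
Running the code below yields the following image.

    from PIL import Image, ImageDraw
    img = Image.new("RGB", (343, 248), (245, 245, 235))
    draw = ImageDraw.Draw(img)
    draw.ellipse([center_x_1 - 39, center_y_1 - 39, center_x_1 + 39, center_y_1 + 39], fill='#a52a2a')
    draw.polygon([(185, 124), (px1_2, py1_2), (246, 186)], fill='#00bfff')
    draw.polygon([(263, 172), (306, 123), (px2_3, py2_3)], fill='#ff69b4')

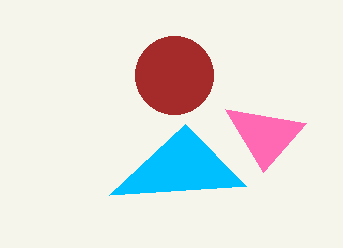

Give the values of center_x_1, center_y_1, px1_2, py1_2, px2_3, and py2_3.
center_x_1 = 174
center_y_1 = 75
px1_2 = 109
py1_2 = 195
px2_3 = 225
py2_3 = 109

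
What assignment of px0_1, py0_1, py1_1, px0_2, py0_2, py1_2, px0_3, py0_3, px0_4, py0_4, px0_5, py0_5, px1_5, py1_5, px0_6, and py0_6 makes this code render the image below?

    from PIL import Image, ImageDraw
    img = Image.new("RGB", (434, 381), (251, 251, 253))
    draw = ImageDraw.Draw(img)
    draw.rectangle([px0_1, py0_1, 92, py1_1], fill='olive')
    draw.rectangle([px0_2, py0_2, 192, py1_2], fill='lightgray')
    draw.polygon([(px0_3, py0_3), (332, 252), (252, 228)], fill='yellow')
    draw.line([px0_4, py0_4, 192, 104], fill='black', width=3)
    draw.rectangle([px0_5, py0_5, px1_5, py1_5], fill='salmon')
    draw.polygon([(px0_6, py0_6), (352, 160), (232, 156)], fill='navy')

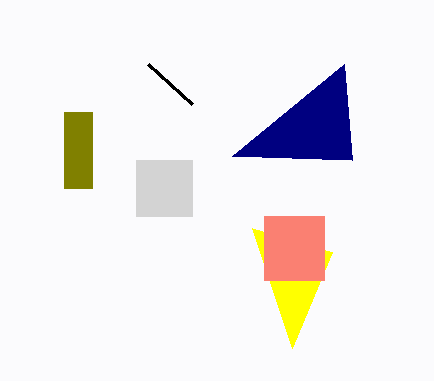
px0_1 = 64
py0_1 = 112
py1_1 = 188
px0_2 = 136
py0_2 = 160
py1_2 = 216
px0_3 = 292
py0_3 = 348
px0_4 = 148
py0_4 = 64
px0_5 = 264
py0_5 = 216
px1_5 = 324
py1_5 = 280
px0_6 = 344
py0_6 = 64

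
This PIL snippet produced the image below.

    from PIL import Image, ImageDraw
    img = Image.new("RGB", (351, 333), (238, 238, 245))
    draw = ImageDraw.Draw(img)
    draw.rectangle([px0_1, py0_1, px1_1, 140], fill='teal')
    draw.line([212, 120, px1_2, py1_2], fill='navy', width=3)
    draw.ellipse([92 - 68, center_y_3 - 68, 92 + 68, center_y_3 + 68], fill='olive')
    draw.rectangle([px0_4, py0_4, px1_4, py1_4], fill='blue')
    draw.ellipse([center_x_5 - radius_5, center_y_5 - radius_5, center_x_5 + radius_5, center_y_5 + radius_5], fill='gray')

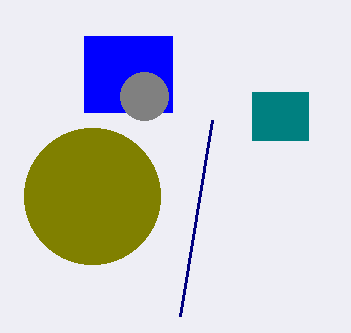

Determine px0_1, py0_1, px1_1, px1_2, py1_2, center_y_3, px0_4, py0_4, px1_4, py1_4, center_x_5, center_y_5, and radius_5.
px0_1 = 252, py0_1 = 92, px1_1 = 308, px1_2 = 180, py1_2 = 316, center_y_3 = 196, px0_4 = 84, py0_4 = 36, px1_4 = 172, py1_4 = 112, center_x_5 = 144, center_y_5 = 96, radius_5 = 24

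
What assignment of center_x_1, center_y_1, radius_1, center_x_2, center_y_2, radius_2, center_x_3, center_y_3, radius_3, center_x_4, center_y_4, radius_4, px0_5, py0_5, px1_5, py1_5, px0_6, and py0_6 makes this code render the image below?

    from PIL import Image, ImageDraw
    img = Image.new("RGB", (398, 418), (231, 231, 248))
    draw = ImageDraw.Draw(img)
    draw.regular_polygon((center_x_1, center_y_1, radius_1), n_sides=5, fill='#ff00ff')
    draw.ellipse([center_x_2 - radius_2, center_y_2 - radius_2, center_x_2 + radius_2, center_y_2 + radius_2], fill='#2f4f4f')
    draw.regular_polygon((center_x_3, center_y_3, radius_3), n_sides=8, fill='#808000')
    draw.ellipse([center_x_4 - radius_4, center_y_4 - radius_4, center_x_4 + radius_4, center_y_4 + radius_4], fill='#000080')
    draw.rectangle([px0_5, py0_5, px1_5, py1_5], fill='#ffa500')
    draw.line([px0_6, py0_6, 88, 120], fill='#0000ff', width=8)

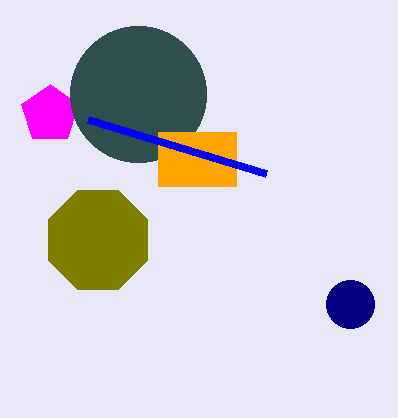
center_x_1 = 50; center_y_1 = 114; radius_1 = 30; center_x_2 = 138; center_y_2 = 94; radius_2 = 68; center_x_3 = 98; center_y_3 = 240; radius_3 = 54; center_x_4 = 350; center_y_4 = 304; radius_4 = 24; px0_5 = 158; py0_5 = 132; px1_5 = 236; py1_5 = 186; px0_6 = 266; py0_6 = 174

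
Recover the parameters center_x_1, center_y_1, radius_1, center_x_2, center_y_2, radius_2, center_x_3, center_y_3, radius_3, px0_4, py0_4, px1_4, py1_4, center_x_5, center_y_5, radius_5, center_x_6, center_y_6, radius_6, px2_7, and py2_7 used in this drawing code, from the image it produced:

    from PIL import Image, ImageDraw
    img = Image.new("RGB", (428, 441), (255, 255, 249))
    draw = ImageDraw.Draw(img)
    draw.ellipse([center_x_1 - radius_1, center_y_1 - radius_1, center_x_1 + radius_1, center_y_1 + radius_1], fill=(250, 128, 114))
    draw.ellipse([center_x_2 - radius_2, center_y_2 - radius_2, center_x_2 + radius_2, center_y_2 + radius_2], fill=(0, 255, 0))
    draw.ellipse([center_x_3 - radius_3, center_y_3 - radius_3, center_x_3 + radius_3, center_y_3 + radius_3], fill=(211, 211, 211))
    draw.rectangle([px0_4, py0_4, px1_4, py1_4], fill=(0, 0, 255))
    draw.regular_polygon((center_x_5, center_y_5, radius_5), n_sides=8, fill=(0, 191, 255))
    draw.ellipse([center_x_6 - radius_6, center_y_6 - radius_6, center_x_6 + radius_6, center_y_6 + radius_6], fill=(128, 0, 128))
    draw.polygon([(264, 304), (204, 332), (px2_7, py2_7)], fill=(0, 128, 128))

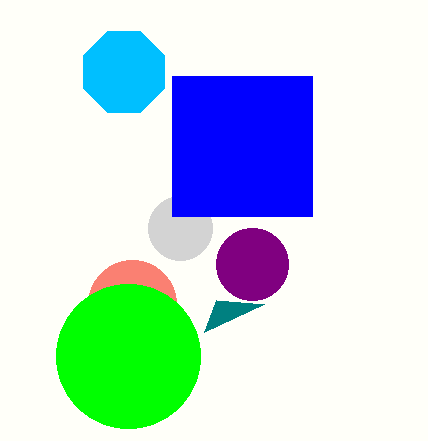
center_x_1 = 132, center_y_1 = 304, radius_1 = 44, center_x_2 = 128, center_y_2 = 356, radius_2 = 72, center_x_3 = 180, center_y_3 = 228, radius_3 = 32, px0_4 = 172, py0_4 = 76, px1_4 = 312, py1_4 = 216, center_x_5 = 124, center_y_5 = 72, radius_5 = 44, center_x_6 = 252, center_y_6 = 264, radius_6 = 36, px2_7 = 216, py2_7 = 300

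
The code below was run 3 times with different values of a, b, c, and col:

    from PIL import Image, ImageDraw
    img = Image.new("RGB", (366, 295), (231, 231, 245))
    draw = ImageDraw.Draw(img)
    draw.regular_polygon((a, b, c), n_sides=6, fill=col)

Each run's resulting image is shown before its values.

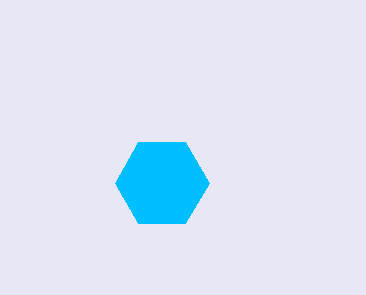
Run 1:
a = 162
b = 183
c = 47
col = 'deepskyblue'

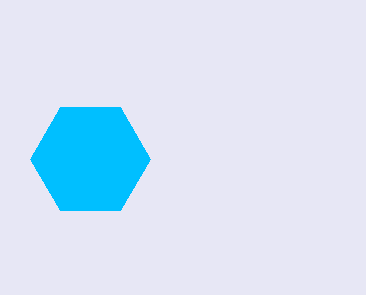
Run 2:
a = 90, b = 159, c = 60, col = 'deepskyblue'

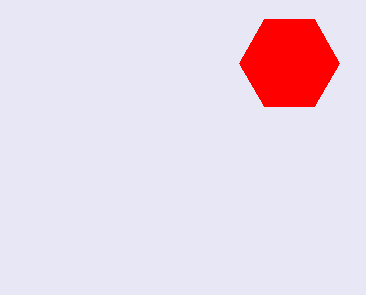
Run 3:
a = 289, b = 63, c = 50, col = 'red'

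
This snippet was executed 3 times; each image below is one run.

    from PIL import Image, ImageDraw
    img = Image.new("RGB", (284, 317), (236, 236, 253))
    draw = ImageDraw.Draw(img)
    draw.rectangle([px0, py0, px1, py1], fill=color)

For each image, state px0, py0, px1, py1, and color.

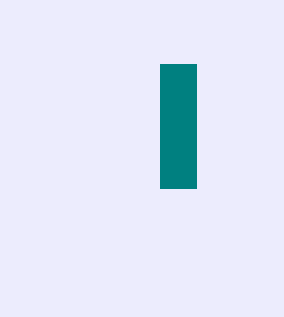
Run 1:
px0 = 160, py0 = 64, px1 = 196, py1 = 188, color = 'teal'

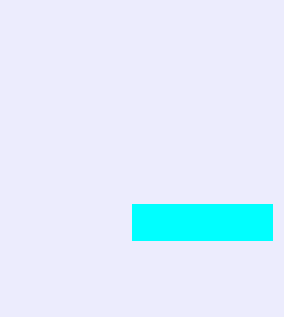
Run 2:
px0 = 132
py0 = 204
px1 = 272
py1 = 240
color = 'cyan'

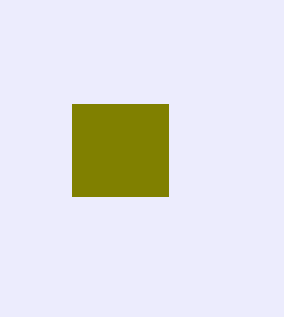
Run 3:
px0 = 72; py0 = 104; px1 = 168; py1 = 196; color = 'olive'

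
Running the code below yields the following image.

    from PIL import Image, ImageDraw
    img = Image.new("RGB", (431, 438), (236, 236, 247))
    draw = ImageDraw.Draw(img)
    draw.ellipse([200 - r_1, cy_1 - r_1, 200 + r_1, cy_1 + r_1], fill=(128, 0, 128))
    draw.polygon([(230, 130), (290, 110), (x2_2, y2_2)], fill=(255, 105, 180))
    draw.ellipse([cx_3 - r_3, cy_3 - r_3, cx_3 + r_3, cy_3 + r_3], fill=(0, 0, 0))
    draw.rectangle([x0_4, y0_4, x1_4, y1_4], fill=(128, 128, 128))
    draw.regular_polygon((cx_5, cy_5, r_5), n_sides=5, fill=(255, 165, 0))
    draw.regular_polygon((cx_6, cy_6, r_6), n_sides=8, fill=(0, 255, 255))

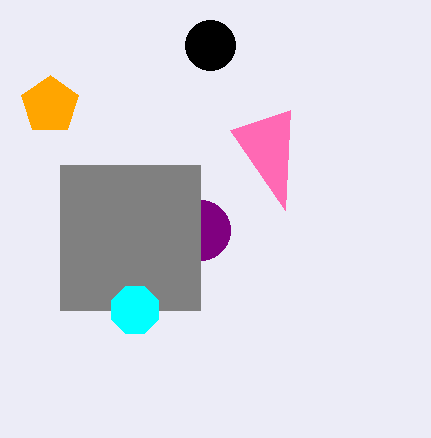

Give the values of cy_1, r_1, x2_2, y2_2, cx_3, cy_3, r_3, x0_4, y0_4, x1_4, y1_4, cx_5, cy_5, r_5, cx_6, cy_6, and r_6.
cy_1 = 230
r_1 = 30
x2_2 = 285
y2_2 = 210
cx_3 = 210
cy_3 = 45
r_3 = 25
x0_4 = 60
y0_4 = 165
x1_4 = 200
y1_4 = 310
cx_5 = 50
cy_5 = 105
r_5 = 30
cx_6 = 135
cy_6 = 310
r_6 = 25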